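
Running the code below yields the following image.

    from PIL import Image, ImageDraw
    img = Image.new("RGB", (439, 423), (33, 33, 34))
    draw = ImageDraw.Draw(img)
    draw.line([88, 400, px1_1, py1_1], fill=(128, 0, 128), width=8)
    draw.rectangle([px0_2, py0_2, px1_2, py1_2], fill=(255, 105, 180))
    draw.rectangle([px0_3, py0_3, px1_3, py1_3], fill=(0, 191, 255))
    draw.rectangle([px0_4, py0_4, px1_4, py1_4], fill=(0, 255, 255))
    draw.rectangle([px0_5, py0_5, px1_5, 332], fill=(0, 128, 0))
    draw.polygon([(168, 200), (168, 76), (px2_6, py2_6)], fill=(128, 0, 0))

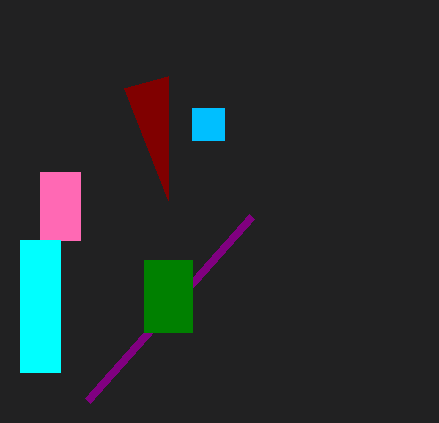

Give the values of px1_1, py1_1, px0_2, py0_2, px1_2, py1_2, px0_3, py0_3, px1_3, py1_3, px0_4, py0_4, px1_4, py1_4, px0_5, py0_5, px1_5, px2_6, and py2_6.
px1_1 = 252; py1_1 = 216; px0_2 = 40; py0_2 = 172; px1_2 = 80; py1_2 = 240; px0_3 = 192; py0_3 = 108; px1_3 = 224; py1_3 = 140; px0_4 = 20; py0_4 = 240; px1_4 = 60; py1_4 = 372; px0_5 = 144; py0_5 = 260; px1_5 = 192; px2_6 = 124; py2_6 = 88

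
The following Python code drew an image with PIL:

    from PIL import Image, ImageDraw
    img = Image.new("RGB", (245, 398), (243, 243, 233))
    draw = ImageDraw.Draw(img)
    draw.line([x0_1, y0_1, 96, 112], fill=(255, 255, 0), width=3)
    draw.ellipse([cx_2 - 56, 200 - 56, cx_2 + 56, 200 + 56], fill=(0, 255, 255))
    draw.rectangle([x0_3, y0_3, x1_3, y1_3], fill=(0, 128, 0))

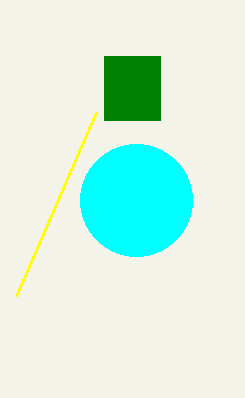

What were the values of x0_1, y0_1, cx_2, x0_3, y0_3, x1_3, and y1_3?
x0_1 = 16
y0_1 = 296
cx_2 = 136
x0_3 = 104
y0_3 = 56
x1_3 = 160
y1_3 = 120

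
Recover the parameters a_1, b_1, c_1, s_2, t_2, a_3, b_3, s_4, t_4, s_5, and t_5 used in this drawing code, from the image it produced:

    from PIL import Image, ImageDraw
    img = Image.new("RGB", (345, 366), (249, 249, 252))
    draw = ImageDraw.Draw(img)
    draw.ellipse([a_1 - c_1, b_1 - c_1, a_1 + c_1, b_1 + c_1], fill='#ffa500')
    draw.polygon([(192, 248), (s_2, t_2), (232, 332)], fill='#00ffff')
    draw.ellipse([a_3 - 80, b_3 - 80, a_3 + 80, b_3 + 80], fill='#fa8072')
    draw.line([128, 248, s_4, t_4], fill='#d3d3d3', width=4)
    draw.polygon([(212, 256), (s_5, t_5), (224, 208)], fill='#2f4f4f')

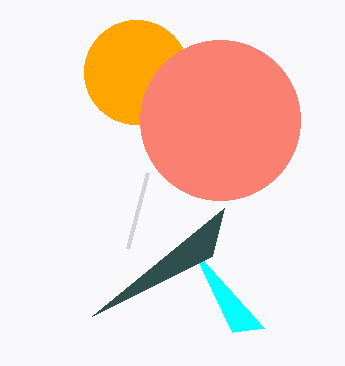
a_1 = 136, b_1 = 72, c_1 = 52, s_2 = 264, t_2 = 328, a_3 = 220, b_3 = 120, s_4 = 148, t_4 = 172, s_5 = 92, t_5 = 316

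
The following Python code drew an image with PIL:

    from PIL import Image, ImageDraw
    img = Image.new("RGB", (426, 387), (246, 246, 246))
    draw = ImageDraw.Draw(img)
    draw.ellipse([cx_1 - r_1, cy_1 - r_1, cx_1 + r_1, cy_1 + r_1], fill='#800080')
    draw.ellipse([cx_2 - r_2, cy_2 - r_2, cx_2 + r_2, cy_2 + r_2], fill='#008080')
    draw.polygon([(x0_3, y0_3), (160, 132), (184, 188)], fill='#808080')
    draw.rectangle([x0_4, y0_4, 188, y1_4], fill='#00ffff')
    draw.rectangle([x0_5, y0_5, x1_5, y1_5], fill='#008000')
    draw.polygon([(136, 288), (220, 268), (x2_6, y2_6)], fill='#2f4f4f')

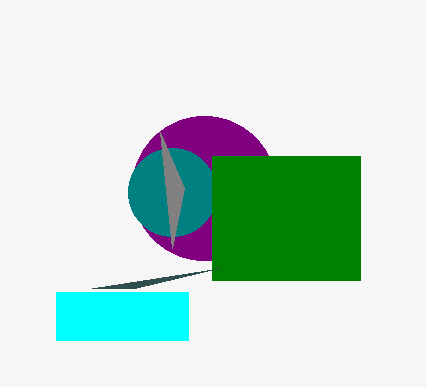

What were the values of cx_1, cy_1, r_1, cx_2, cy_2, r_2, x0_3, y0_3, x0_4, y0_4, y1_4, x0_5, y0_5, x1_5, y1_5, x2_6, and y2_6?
cx_1 = 204
cy_1 = 188
r_1 = 72
cx_2 = 172
cy_2 = 192
r_2 = 44
x0_3 = 172
y0_3 = 248
x0_4 = 56
y0_4 = 292
y1_4 = 340
x0_5 = 212
y0_5 = 156
x1_5 = 360
y1_5 = 280
x2_6 = 92
y2_6 = 288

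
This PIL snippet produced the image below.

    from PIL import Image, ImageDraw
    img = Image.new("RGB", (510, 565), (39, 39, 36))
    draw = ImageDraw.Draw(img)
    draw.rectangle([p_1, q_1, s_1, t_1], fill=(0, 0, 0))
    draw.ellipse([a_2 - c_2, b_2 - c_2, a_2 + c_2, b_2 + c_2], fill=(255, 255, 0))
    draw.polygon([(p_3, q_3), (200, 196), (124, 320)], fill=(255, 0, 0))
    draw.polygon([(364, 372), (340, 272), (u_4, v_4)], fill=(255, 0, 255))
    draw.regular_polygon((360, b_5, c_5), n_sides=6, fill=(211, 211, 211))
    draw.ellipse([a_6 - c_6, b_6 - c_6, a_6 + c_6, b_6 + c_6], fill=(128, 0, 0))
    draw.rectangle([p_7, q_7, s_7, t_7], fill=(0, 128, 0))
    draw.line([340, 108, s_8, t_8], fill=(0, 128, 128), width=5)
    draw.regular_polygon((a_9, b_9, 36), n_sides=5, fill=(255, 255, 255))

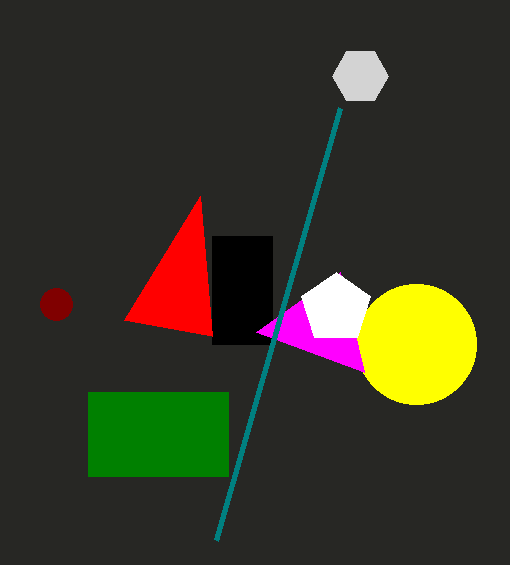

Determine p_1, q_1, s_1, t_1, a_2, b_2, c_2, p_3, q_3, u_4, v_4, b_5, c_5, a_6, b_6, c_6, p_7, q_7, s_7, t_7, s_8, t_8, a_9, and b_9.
p_1 = 212; q_1 = 236; s_1 = 272; t_1 = 344; a_2 = 416; b_2 = 344; c_2 = 60; p_3 = 212; q_3 = 336; u_4 = 256; v_4 = 332; b_5 = 76; c_5 = 28; a_6 = 56; b_6 = 304; c_6 = 16; p_7 = 88; q_7 = 392; s_7 = 228; t_7 = 476; s_8 = 216; t_8 = 540; a_9 = 336; b_9 = 308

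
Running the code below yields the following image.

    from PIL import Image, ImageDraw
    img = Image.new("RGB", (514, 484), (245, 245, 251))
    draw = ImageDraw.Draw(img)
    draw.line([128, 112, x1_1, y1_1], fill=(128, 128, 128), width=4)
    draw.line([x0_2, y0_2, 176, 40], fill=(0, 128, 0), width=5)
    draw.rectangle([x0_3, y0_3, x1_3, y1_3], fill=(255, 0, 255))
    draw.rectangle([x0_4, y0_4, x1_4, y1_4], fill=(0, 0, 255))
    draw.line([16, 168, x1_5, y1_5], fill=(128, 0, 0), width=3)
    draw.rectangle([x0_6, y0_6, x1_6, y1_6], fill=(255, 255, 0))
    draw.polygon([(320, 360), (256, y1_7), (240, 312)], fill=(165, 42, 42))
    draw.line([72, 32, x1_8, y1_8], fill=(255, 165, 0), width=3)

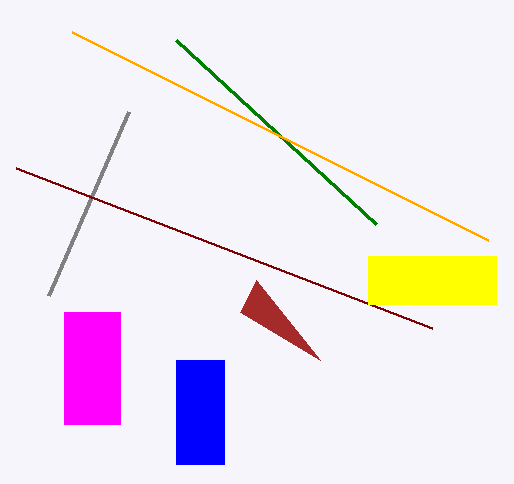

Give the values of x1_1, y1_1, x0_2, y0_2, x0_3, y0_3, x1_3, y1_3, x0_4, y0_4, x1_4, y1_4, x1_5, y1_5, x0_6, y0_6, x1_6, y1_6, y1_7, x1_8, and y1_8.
x1_1 = 48, y1_1 = 296, x0_2 = 376, y0_2 = 224, x0_3 = 64, y0_3 = 312, x1_3 = 120, y1_3 = 424, x0_4 = 176, y0_4 = 360, x1_4 = 224, y1_4 = 464, x1_5 = 432, y1_5 = 328, x0_6 = 368, y0_6 = 256, x1_6 = 496, y1_6 = 304, y1_7 = 280, x1_8 = 488, y1_8 = 240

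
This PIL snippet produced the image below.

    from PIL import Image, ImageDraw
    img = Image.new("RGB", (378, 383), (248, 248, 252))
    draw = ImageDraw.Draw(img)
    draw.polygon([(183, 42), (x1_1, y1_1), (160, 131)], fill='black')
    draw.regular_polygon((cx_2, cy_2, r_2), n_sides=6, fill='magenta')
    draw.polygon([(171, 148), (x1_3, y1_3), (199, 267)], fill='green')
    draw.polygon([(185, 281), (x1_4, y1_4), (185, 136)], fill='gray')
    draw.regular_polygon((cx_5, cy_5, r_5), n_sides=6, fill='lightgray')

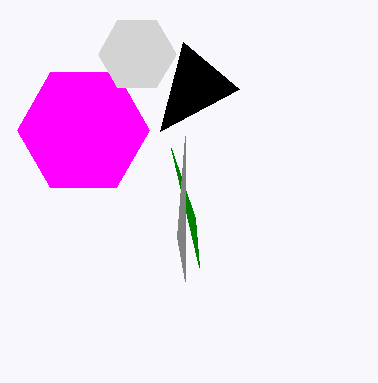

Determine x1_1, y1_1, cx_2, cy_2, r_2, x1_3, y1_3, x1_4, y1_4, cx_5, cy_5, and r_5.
x1_1 = 239; y1_1 = 89; cx_2 = 83; cy_2 = 130; r_2 = 66; x1_3 = 195; y1_3 = 218; x1_4 = 177; y1_4 = 237; cx_5 = 137; cy_5 = 54; r_5 = 39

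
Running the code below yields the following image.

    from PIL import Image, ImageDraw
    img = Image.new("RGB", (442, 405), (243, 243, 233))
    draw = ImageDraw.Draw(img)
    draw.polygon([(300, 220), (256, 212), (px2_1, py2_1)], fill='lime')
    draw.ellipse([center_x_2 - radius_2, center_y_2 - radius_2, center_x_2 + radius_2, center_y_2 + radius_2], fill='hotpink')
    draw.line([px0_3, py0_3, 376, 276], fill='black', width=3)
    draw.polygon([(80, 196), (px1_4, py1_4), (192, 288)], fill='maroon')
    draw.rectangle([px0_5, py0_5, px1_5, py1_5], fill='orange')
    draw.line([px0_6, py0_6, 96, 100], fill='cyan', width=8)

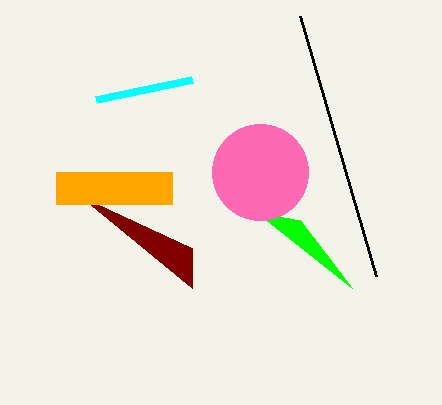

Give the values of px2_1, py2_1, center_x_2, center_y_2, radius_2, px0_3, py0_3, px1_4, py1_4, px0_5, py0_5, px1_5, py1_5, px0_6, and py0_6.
px2_1 = 352; py2_1 = 288; center_x_2 = 260; center_y_2 = 172; radius_2 = 48; px0_3 = 300; py0_3 = 16; px1_4 = 192; py1_4 = 248; px0_5 = 56; py0_5 = 172; px1_5 = 172; py1_5 = 204; px0_6 = 192; py0_6 = 80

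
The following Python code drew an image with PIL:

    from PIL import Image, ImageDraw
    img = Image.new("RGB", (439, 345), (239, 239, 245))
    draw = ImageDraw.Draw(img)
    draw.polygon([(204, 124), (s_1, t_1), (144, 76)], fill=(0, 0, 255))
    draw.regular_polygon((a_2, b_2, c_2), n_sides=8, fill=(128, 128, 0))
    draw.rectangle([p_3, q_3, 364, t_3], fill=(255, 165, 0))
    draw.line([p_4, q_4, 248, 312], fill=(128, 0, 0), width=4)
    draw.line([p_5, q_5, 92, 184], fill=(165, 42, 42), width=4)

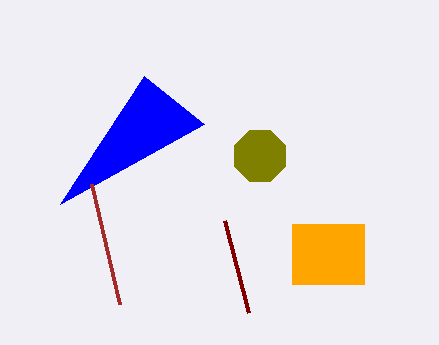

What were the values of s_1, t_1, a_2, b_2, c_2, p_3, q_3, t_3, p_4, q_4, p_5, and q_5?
s_1 = 60; t_1 = 204; a_2 = 260; b_2 = 156; c_2 = 28; p_3 = 292; q_3 = 224; t_3 = 284; p_4 = 224; q_4 = 220; p_5 = 120; q_5 = 304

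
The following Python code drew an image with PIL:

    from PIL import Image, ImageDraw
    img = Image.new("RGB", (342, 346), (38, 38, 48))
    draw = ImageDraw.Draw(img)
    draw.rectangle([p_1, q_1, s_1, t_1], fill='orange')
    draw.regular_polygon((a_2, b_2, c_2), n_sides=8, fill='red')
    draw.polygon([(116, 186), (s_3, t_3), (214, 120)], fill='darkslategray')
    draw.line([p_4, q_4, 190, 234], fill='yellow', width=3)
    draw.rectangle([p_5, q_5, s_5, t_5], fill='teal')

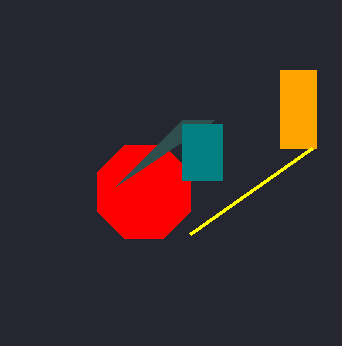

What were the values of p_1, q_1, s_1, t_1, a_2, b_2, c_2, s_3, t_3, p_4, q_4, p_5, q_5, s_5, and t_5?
p_1 = 280, q_1 = 70, s_1 = 316, t_1 = 148, a_2 = 144, b_2 = 192, c_2 = 50, s_3 = 182, t_3 = 120, p_4 = 312, q_4 = 148, p_5 = 182, q_5 = 124, s_5 = 222, t_5 = 180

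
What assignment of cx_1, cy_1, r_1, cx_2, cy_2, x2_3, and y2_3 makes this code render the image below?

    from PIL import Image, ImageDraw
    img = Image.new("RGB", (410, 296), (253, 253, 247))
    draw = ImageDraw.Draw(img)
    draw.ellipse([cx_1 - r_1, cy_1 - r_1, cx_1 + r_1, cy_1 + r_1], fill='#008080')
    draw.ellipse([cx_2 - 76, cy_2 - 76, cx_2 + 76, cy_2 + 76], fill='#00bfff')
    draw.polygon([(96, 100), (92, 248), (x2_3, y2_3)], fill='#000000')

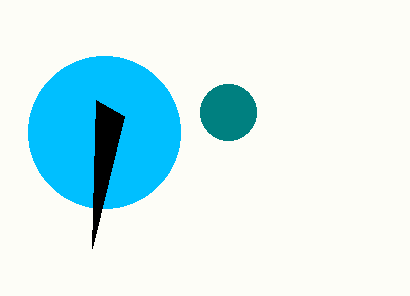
cx_1 = 228
cy_1 = 112
r_1 = 28
cx_2 = 104
cy_2 = 132
x2_3 = 124
y2_3 = 116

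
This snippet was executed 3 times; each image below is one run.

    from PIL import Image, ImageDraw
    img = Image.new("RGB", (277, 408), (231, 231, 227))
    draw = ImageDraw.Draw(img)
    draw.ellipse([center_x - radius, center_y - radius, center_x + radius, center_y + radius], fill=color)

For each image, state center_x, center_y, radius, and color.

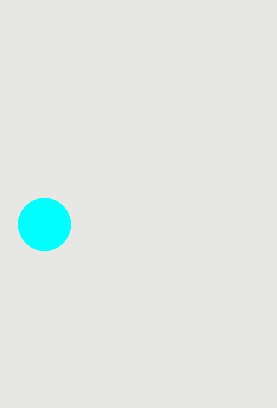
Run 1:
center_x = 44; center_y = 224; radius = 26; color = 'cyan'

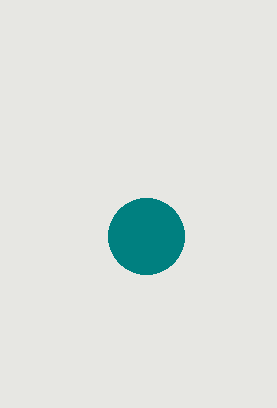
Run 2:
center_x = 146, center_y = 236, radius = 38, color = 'teal'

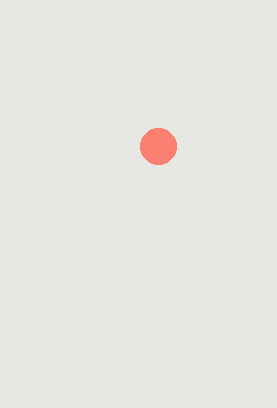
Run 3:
center_x = 158; center_y = 146; radius = 18; color = 'salmon'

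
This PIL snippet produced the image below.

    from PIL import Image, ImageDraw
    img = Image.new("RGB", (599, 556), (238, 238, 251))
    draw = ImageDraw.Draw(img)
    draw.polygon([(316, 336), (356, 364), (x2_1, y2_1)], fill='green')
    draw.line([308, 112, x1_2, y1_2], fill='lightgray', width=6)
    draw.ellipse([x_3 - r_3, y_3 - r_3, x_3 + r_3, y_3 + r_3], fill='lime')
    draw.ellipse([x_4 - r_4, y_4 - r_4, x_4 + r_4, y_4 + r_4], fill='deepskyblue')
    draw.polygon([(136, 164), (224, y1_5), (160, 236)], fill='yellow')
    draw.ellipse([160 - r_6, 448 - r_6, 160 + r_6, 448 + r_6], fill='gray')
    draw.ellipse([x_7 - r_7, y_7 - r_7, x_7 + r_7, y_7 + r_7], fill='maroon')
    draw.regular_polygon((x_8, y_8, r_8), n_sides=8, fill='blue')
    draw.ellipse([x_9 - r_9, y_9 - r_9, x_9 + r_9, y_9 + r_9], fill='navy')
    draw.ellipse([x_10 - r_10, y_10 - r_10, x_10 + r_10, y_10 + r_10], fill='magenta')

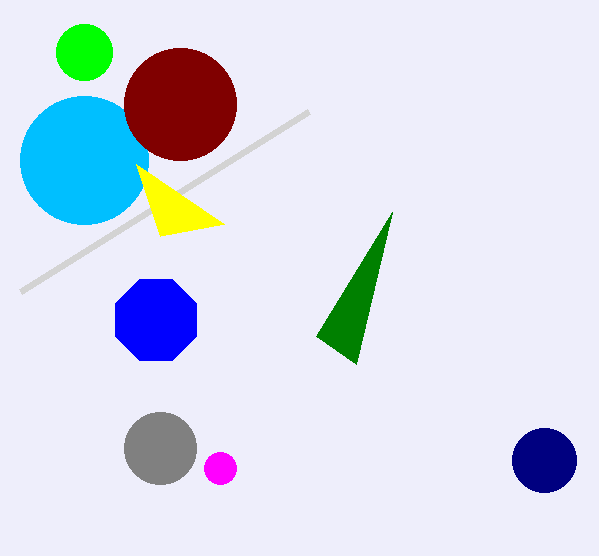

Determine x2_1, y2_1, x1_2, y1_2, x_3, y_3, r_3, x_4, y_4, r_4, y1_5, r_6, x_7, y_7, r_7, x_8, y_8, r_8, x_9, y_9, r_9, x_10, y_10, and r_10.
x2_1 = 392; y2_1 = 212; x1_2 = 20; y1_2 = 292; x_3 = 84; y_3 = 52; r_3 = 28; x_4 = 84; y_4 = 160; r_4 = 64; y1_5 = 224; r_6 = 36; x_7 = 180; y_7 = 104; r_7 = 56; x_8 = 156; y_8 = 320; r_8 = 44; x_9 = 544; y_9 = 460; r_9 = 32; x_10 = 220; y_10 = 468; r_10 = 16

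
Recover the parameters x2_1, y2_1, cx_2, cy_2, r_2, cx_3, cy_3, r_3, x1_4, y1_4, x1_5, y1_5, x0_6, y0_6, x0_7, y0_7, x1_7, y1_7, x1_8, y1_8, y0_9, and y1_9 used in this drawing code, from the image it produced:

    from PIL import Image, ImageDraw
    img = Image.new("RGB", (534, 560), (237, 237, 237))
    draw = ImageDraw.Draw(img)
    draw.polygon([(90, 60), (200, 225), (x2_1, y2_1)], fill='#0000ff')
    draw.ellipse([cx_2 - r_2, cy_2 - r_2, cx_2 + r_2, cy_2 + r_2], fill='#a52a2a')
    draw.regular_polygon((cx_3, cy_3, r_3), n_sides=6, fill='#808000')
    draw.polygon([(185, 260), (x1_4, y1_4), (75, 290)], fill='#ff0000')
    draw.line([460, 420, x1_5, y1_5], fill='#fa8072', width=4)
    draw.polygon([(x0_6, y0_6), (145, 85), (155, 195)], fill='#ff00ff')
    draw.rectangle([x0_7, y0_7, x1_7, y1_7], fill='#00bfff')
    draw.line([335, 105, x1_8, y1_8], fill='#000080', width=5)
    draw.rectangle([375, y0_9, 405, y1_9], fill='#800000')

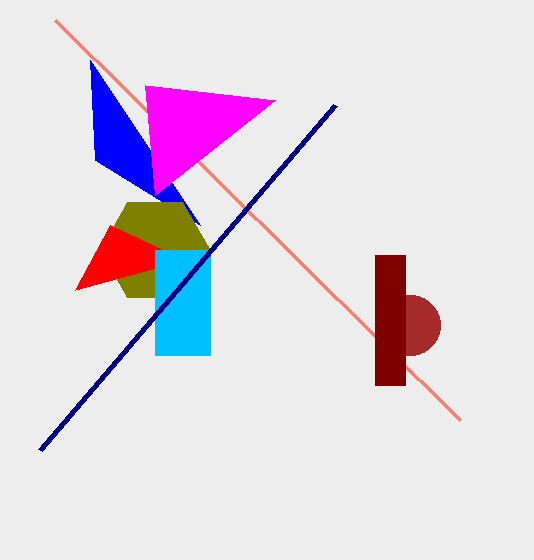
x2_1 = 95, y2_1 = 160, cx_2 = 410, cy_2 = 325, r_2 = 30, cx_3 = 155, cy_3 = 250, r_3 = 55, x1_4 = 110, y1_4 = 225, x1_5 = 55, y1_5 = 20, x0_6 = 275, y0_6 = 100, x0_7 = 155, y0_7 = 250, x1_7 = 210, y1_7 = 355, x1_8 = 40, y1_8 = 450, y0_9 = 255, y1_9 = 385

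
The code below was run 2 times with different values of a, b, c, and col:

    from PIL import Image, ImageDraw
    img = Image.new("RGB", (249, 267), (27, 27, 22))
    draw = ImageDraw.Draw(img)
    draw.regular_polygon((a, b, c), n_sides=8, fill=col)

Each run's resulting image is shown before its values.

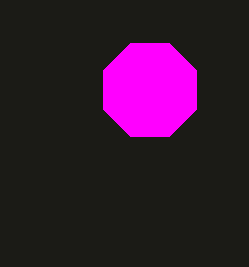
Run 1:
a = 150; b = 90; c = 50; col = 'magenta'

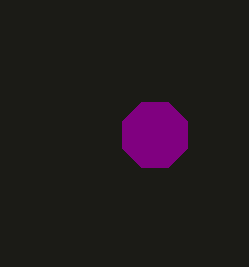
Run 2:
a = 155; b = 135; c = 35; col = 'purple'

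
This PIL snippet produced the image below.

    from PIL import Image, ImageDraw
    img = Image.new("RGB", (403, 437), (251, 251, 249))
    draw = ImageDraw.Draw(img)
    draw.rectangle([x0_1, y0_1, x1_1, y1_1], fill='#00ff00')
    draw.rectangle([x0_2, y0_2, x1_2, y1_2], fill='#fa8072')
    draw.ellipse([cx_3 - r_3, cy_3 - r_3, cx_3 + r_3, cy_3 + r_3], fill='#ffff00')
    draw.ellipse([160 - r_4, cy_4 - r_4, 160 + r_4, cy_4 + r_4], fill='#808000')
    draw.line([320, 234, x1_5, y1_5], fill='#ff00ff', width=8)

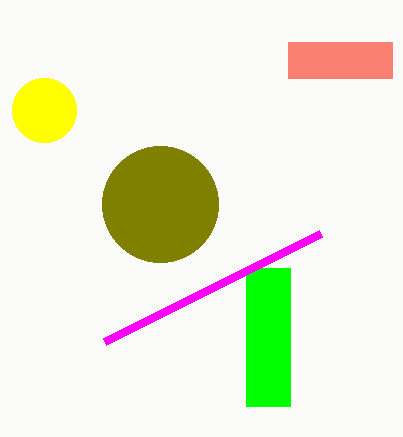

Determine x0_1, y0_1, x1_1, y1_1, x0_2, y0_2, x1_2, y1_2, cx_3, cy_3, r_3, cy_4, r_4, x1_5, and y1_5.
x0_1 = 246
y0_1 = 268
x1_1 = 290
y1_1 = 406
x0_2 = 288
y0_2 = 42
x1_2 = 392
y1_2 = 78
cx_3 = 44
cy_3 = 110
r_3 = 32
cy_4 = 204
r_4 = 58
x1_5 = 104
y1_5 = 342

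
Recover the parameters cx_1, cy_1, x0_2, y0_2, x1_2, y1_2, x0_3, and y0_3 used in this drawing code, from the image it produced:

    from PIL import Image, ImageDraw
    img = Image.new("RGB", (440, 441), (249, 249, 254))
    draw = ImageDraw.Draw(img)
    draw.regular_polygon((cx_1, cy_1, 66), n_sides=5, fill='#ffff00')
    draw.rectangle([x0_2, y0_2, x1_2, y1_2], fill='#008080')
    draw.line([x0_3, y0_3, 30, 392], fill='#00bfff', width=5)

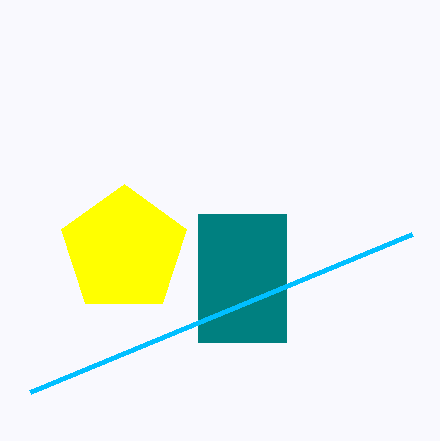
cx_1 = 124, cy_1 = 250, x0_2 = 198, y0_2 = 214, x1_2 = 286, y1_2 = 342, x0_3 = 412, y0_3 = 234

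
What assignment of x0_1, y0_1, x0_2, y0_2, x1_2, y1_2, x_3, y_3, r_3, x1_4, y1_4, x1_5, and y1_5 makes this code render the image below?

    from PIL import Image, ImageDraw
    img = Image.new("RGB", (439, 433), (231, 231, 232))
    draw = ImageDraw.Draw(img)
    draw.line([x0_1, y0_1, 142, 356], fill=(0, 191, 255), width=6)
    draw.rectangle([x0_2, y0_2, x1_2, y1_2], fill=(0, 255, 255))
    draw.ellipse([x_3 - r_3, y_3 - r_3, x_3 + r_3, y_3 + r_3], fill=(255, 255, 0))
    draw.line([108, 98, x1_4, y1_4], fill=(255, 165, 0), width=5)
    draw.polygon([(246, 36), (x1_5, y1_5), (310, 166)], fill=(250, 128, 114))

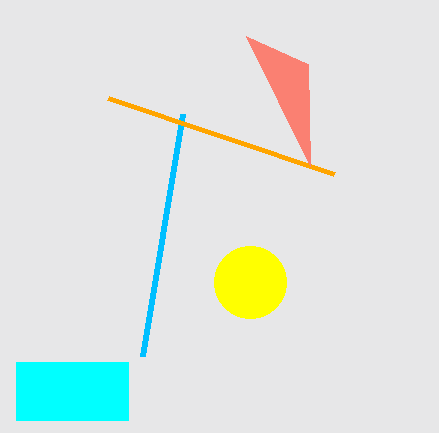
x0_1 = 182
y0_1 = 114
x0_2 = 16
y0_2 = 362
x1_2 = 128
y1_2 = 420
x_3 = 250
y_3 = 282
r_3 = 36
x1_4 = 334
y1_4 = 174
x1_5 = 308
y1_5 = 64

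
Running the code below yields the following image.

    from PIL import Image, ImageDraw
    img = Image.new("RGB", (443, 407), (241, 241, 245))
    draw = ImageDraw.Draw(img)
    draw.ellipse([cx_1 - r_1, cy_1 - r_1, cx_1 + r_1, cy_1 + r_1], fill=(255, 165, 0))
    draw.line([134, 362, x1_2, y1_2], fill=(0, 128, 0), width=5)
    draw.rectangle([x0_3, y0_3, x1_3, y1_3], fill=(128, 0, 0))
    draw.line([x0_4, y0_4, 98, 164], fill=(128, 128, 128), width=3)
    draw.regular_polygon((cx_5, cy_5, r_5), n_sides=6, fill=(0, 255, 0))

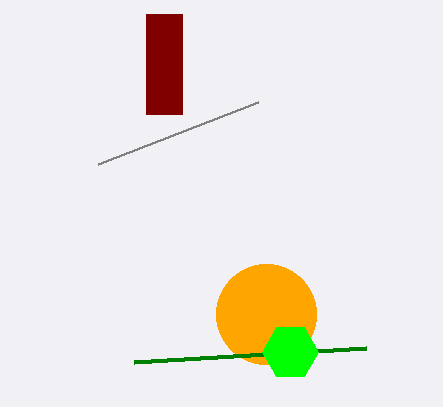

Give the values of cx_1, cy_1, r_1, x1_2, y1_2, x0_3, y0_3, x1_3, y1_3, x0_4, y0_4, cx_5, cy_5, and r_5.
cx_1 = 266
cy_1 = 314
r_1 = 50
x1_2 = 366
y1_2 = 348
x0_3 = 146
y0_3 = 14
x1_3 = 182
y1_3 = 114
x0_4 = 258
y0_4 = 102
cx_5 = 290
cy_5 = 352
r_5 = 28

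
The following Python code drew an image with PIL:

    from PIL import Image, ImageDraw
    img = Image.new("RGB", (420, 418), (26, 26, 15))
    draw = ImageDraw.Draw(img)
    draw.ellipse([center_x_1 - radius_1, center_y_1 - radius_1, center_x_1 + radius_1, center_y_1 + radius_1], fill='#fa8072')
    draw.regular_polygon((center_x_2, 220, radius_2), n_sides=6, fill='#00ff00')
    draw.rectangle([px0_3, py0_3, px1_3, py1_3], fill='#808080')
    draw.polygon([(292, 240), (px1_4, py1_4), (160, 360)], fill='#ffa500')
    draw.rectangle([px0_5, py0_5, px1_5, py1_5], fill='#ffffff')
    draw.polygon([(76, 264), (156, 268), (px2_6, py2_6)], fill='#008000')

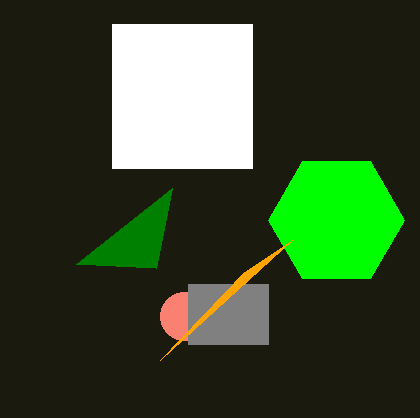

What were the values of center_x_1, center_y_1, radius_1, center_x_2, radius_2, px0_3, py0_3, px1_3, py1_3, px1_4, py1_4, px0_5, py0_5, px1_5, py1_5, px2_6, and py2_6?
center_x_1 = 184
center_y_1 = 316
radius_1 = 24
center_x_2 = 336
radius_2 = 68
px0_3 = 188
py0_3 = 284
px1_3 = 268
py1_3 = 344
px1_4 = 244
py1_4 = 272
px0_5 = 112
py0_5 = 24
px1_5 = 252
py1_5 = 168
px2_6 = 172
py2_6 = 188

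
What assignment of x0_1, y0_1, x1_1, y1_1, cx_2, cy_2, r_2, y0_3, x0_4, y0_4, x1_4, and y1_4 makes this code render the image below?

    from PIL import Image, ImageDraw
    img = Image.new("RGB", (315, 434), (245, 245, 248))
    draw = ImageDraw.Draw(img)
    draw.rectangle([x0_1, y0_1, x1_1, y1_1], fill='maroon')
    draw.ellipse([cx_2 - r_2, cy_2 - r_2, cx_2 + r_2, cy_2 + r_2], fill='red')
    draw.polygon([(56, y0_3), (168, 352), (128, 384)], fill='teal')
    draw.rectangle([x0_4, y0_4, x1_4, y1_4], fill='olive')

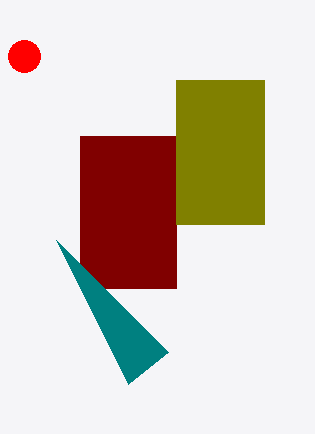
x0_1 = 80; y0_1 = 136; x1_1 = 176; y1_1 = 288; cx_2 = 24; cy_2 = 56; r_2 = 16; y0_3 = 240; x0_4 = 176; y0_4 = 80; x1_4 = 264; y1_4 = 224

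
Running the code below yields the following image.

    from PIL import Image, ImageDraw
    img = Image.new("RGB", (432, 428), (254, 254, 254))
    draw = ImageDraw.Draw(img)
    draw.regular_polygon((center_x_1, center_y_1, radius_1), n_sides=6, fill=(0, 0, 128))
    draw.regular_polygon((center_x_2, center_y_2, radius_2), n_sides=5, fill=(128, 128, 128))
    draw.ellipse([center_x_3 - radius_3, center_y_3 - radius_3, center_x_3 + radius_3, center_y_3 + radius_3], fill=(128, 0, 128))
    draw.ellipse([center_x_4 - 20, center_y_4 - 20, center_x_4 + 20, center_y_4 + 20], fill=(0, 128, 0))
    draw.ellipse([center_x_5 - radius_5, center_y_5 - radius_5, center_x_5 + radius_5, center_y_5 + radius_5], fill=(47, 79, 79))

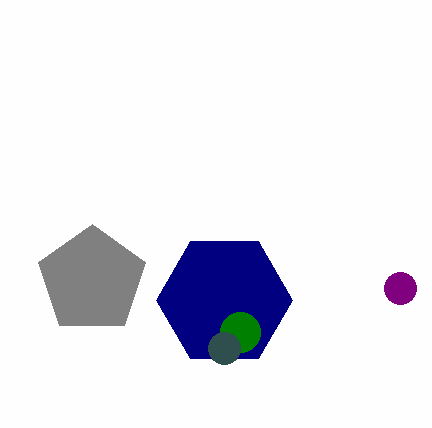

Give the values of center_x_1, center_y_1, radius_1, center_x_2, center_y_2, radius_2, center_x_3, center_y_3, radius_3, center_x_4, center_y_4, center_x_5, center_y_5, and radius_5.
center_x_1 = 224, center_y_1 = 300, radius_1 = 68, center_x_2 = 92, center_y_2 = 280, radius_2 = 56, center_x_3 = 400, center_y_3 = 288, radius_3 = 16, center_x_4 = 240, center_y_4 = 332, center_x_5 = 224, center_y_5 = 348, radius_5 = 16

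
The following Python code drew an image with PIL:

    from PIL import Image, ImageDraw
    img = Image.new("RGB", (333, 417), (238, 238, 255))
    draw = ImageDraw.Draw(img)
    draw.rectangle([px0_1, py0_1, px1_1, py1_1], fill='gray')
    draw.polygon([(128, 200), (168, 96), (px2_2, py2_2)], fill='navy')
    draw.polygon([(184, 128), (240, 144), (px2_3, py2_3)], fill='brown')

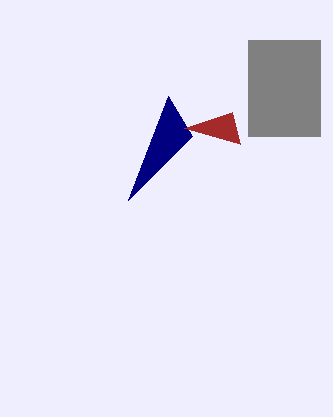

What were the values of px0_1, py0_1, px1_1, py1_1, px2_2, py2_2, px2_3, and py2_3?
px0_1 = 248, py0_1 = 40, px1_1 = 320, py1_1 = 136, px2_2 = 192, py2_2 = 136, px2_3 = 232, py2_3 = 112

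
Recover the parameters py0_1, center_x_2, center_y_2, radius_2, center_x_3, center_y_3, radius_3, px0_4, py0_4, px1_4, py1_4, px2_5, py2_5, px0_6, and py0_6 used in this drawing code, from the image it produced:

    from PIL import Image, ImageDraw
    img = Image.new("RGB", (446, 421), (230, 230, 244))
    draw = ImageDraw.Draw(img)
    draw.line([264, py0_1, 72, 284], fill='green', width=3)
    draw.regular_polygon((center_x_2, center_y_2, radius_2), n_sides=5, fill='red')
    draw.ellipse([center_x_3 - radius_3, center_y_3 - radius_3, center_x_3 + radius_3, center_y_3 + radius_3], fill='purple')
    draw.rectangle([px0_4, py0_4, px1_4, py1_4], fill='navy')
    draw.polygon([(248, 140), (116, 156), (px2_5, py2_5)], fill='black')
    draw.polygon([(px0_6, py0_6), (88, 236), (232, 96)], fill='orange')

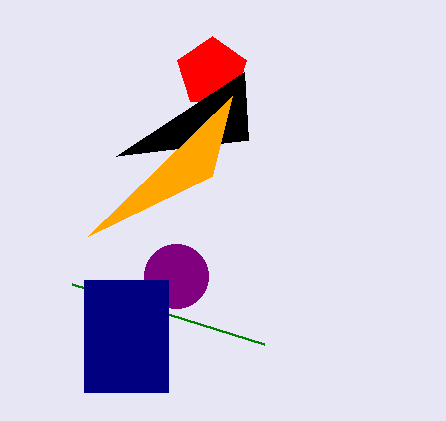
py0_1 = 344; center_x_2 = 212; center_y_2 = 72; radius_2 = 36; center_x_3 = 176; center_y_3 = 276; radius_3 = 32; px0_4 = 84; py0_4 = 280; px1_4 = 168; py1_4 = 392; px2_5 = 244; py2_5 = 72; px0_6 = 212; py0_6 = 176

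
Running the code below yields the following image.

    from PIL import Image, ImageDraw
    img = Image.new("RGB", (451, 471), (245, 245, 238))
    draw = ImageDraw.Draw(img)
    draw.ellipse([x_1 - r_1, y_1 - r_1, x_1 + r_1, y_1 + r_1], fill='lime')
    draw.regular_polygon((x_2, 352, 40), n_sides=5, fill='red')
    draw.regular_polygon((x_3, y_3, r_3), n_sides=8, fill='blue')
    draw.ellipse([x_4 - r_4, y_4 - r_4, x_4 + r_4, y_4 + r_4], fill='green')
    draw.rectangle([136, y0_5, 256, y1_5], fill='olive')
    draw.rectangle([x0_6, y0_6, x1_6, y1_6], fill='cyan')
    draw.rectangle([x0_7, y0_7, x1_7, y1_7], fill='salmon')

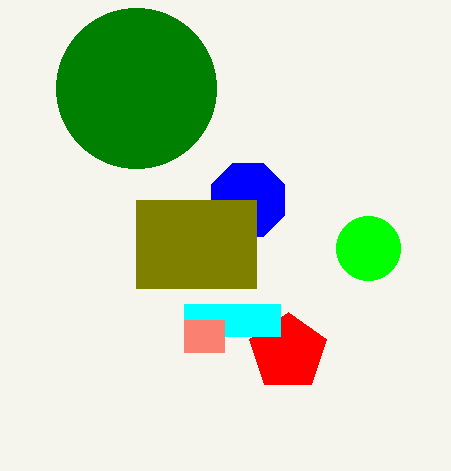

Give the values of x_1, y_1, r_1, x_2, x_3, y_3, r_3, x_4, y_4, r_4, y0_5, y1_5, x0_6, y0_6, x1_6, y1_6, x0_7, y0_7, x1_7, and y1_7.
x_1 = 368
y_1 = 248
r_1 = 32
x_2 = 288
x_3 = 248
y_3 = 200
r_3 = 40
x_4 = 136
y_4 = 88
r_4 = 80
y0_5 = 200
y1_5 = 288
x0_6 = 184
y0_6 = 304
x1_6 = 280
y1_6 = 336
x0_7 = 184
y0_7 = 320
x1_7 = 224
y1_7 = 352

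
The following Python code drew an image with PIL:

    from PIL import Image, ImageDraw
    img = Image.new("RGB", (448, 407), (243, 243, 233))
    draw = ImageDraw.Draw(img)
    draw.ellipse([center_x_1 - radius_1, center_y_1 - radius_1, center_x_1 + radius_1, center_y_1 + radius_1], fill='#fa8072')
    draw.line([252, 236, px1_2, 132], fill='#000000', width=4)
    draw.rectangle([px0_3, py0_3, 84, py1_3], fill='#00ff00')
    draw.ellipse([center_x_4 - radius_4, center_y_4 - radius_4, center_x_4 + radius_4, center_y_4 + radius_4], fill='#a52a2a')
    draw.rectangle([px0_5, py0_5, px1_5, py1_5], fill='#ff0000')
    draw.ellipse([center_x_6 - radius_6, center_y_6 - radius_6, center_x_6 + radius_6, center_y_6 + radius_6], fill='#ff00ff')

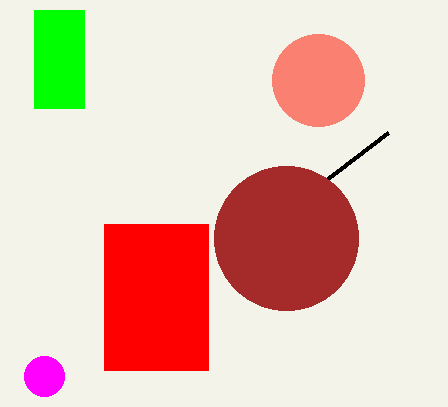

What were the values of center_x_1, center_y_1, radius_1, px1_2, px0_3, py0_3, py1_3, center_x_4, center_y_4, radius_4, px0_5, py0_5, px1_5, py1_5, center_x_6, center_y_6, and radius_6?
center_x_1 = 318; center_y_1 = 80; radius_1 = 46; px1_2 = 388; px0_3 = 34; py0_3 = 10; py1_3 = 108; center_x_4 = 286; center_y_4 = 238; radius_4 = 72; px0_5 = 104; py0_5 = 224; px1_5 = 208; py1_5 = 370; center_x_6 = 44; center_y_6 = 376; radius_6 = 20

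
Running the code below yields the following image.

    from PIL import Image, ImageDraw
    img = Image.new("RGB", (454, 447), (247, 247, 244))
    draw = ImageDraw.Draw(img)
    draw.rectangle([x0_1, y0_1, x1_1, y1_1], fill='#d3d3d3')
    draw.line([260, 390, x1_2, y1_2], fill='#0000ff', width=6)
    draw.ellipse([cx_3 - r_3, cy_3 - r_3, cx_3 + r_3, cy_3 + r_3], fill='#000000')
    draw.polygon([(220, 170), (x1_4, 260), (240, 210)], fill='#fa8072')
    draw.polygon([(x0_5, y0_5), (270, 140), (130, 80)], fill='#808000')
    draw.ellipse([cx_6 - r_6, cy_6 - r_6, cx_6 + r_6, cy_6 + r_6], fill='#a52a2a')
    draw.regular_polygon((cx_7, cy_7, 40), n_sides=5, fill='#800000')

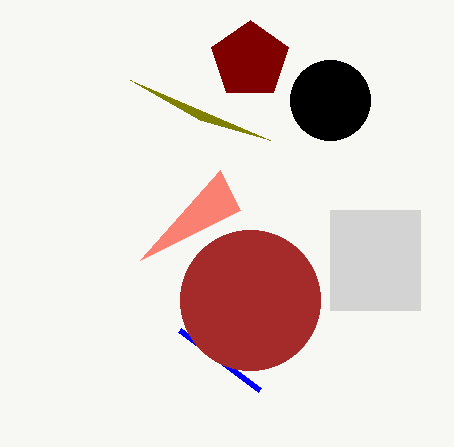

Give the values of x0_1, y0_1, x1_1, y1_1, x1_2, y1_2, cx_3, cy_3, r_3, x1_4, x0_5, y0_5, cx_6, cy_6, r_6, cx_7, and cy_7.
x0_1 = 330, y0_1 = 210, x1_1 = 420, y1_1 = 310, x1_2 = 180, y1_2 = 330, cx_3 = 330, cy_3 = 100, r_3 = 40, x1_4 = 140, x0_5 = 200, y0_5 = 120, cx_6 = 250, cy_6 = 300, r_6 = 70, cx_7 = 250, cy_7 = 60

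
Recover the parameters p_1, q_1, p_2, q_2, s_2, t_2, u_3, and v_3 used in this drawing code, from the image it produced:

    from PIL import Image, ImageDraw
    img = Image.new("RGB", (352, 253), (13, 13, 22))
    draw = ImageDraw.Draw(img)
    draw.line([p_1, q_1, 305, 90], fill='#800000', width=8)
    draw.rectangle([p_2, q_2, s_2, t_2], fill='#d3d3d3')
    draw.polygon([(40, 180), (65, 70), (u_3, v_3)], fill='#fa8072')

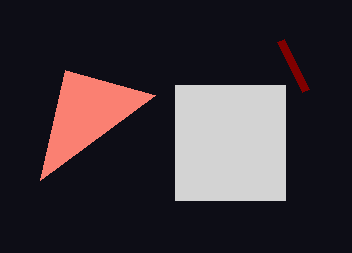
p_1 = 280; q_1 = 40; p_2 = 175; q_2 = 85; s_2 = 285; t_2 = 200; u_3 = 155; v_3 = 95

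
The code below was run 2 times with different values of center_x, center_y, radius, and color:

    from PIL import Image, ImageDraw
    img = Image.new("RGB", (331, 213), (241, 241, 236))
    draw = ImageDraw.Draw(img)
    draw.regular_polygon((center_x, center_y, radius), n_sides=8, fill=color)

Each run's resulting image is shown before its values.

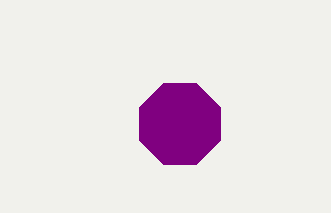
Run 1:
center_x = 180; center_y = 124; radius = 44; color = 'purple'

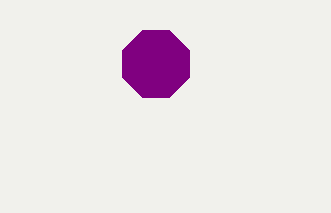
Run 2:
center_x = 156, center_y = 64, radius = 36, color = 'purple'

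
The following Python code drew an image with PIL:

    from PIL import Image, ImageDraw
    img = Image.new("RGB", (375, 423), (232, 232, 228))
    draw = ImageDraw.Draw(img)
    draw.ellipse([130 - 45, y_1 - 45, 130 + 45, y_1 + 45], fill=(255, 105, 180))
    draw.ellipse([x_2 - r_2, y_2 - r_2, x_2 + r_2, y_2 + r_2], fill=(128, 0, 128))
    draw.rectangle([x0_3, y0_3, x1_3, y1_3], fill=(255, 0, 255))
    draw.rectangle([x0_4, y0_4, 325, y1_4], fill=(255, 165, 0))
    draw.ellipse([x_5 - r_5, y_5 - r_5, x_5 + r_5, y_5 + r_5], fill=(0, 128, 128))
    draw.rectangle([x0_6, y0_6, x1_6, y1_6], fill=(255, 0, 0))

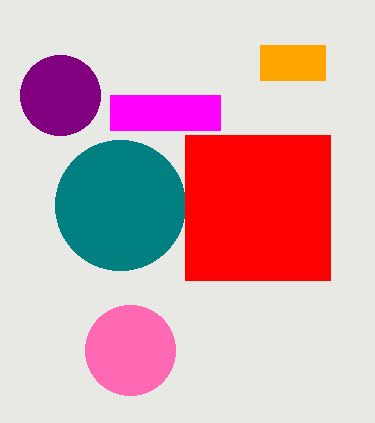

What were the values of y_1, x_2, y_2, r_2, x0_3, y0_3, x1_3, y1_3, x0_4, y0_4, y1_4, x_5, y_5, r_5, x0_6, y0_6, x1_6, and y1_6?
y_1 = 350
x_2 = 60
y_2 = 95
r_2 = 40
x0_3 = 110
y0_3 = 95
x1_3 = 220
y1_3 = 130
x0_4 = 260
y0_4 = 45
y1_4 = 80
x_5 = 120
y_5 = 205
r_5 = 65
x0_6 = 185
y0_6 = 135
x1_6 = 330
y1_6 = 280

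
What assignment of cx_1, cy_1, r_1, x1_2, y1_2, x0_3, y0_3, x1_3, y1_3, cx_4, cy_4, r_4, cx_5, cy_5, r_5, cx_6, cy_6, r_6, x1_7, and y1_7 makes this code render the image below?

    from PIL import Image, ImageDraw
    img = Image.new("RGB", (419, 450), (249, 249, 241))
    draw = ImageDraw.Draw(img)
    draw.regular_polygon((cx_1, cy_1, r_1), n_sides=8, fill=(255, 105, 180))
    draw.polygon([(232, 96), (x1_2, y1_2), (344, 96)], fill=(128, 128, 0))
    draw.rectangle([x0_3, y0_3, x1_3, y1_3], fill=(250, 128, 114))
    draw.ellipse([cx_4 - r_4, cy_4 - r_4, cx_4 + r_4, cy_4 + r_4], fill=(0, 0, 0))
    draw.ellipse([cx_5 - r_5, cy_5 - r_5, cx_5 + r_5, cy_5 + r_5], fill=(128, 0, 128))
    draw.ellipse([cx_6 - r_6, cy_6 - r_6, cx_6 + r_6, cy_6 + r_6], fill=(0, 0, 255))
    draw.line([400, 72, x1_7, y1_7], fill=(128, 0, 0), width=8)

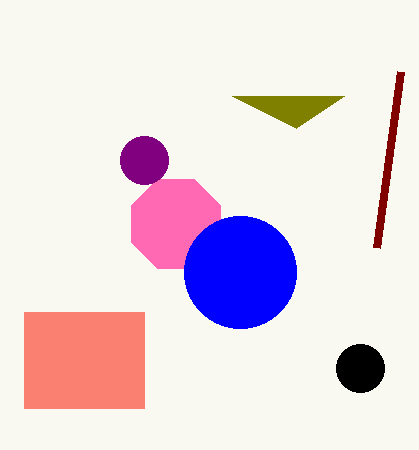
cx_1 = 176; cy_1 = 224; r_1 = 48; x1_2 = 296; y1_2 = 128; x0_3 = 24; y0_3 = 312; x1_3 = 144; y1_3 = 408; cx_4 = 360; cy_4 = 368; r_4 = 24; cx_5 = 144; cy_5 = 160; r_5 = 24; cx_6 = 240; cy_6 = 272; r_6 = 56; x1_7 = 376; y1_7 = 248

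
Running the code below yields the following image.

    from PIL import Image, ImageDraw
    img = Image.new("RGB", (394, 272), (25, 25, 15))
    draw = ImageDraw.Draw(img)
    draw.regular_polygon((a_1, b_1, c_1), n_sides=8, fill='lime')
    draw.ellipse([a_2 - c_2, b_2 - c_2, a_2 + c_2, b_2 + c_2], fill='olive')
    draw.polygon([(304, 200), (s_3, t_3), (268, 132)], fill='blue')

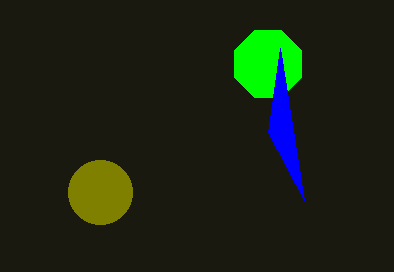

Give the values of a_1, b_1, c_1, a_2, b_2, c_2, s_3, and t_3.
a_1 = 268
b_1 = 64
c_1 = 36
a_2 = 100
b_2 = 192
c_2 = 32
s_3 = 280
t_3 = 48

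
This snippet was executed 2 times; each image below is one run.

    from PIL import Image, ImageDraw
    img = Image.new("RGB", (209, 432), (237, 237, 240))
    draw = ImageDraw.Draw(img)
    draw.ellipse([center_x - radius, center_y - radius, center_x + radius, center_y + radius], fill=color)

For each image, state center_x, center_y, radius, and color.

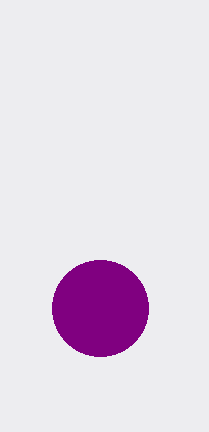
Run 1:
center_x = 100
center_y = 308
radius = 48
color = 'purple'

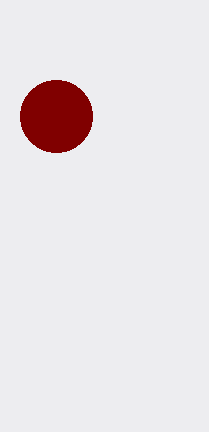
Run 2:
center_x = 56
center_y = 116
radius = 36
color = 'maroon'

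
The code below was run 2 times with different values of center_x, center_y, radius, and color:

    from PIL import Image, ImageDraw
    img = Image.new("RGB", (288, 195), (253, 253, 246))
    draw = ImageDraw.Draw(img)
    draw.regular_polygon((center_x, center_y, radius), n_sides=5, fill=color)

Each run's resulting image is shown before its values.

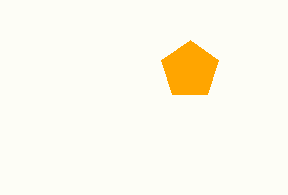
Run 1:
center_x = 190; center_y = 70; radius = 30; color = 'orange'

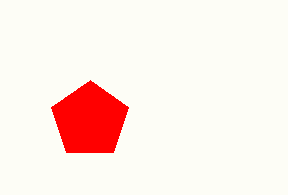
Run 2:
center_x = 90; center_y = 120; radius = 40; color = 'red'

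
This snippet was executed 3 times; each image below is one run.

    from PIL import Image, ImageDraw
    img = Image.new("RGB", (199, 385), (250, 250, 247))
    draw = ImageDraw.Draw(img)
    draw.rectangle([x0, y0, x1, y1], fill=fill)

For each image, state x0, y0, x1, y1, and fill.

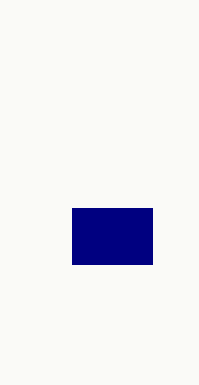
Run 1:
x0 = 72; y0 = 208; x1 = 152; y1 = 264; fill = 'navy'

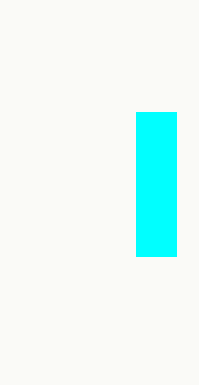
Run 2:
x0 = 136, y0 = 112, x1 = 176, y1 = 256, fill = 'cyan'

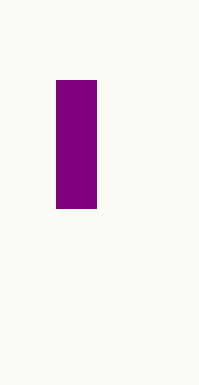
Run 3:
x0 = 56, y0 = 80, x1 = 96, y1 = 208, fill = 'purple'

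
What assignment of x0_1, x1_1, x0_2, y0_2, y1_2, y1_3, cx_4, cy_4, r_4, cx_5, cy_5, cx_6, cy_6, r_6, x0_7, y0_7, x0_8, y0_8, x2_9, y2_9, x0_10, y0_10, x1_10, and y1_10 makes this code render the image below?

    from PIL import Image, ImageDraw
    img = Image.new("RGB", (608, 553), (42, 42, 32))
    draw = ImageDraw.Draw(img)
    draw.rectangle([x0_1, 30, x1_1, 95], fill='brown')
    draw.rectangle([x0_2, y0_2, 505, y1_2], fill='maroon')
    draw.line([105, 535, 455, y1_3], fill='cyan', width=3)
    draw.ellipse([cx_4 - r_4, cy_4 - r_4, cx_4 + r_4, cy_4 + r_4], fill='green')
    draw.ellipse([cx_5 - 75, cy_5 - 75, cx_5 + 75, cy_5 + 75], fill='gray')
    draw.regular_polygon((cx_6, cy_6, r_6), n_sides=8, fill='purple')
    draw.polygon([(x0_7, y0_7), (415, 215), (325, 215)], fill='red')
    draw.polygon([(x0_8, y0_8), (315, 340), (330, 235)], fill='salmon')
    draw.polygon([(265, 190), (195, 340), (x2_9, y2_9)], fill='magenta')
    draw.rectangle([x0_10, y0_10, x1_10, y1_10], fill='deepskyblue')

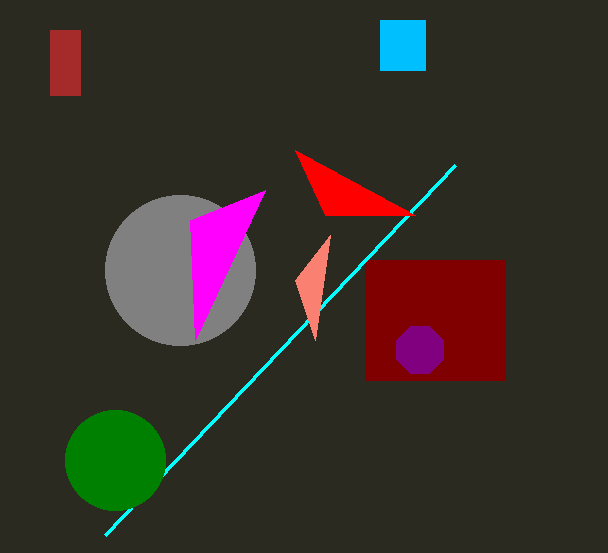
x0_1 = 50; x1_1 = 80; x0_2 = 365; y0_2 = 260; y1_2 = 380; y1_3 = 165; cx_4 = 115; cy_4 = 460; r_4 = 50; cx_5 = 180; cy_5 = 270; cx_6 = 420; cy_6 = 350; r_6 = 25; x0_7 = 295; y0_7 = 150; x0_8 = 295; y0_8 = 280; x2_9 = 190; y2_9 = 220; x0_10 = 380; y0_10 = 20; x1_10 = 425; y1_10 = 70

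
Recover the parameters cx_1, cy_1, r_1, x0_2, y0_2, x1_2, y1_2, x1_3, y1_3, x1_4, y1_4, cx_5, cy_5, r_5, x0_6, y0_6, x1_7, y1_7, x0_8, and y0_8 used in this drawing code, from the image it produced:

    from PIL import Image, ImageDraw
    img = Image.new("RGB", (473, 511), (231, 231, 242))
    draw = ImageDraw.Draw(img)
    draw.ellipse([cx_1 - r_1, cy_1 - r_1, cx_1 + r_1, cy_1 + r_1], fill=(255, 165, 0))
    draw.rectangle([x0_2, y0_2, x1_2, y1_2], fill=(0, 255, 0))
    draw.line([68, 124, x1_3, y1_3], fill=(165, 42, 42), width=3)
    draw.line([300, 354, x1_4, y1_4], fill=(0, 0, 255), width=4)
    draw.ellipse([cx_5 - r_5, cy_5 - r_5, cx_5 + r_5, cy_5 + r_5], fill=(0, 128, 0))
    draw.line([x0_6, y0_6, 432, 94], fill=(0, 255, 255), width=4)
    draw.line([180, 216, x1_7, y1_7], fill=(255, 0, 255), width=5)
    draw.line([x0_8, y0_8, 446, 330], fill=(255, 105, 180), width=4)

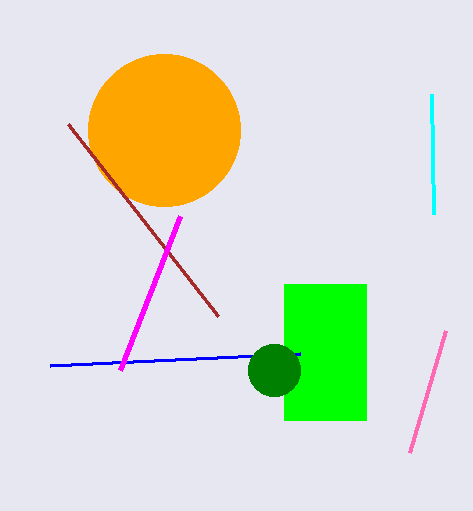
cx_1 = 164, cy_1 = 130, r_1 = 76, x0_2 = 284, y0_2 = 284, x1_2 = 366, y1_2 = 420, x1_3 = 218, y1_3 = 316, x1_4 = 50, y1_4 = 366, cx_5 = 274, cy_5 = 370, r_5 = 26, x0_6 = 434, y0_6 = 214, x1_7 = 120, y1_7 = 370, x0_8 = 410, y0_8 = 452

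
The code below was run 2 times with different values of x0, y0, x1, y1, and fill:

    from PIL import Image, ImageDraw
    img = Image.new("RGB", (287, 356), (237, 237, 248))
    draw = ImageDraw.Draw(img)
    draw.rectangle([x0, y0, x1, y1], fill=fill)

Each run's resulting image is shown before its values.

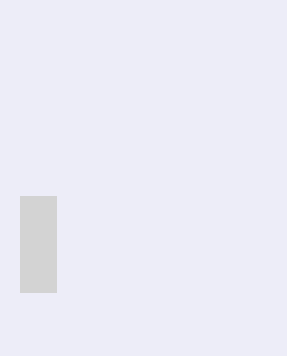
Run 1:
x0 = 20
y0 = 196
x1 = 56
y1 = 292
fill = 'lightgray'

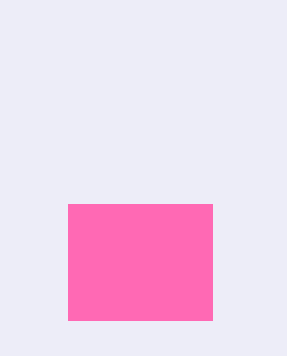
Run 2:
x0 = 68
y0 = 204
x1 = 212
y1 = 320
fill = 'hotpink'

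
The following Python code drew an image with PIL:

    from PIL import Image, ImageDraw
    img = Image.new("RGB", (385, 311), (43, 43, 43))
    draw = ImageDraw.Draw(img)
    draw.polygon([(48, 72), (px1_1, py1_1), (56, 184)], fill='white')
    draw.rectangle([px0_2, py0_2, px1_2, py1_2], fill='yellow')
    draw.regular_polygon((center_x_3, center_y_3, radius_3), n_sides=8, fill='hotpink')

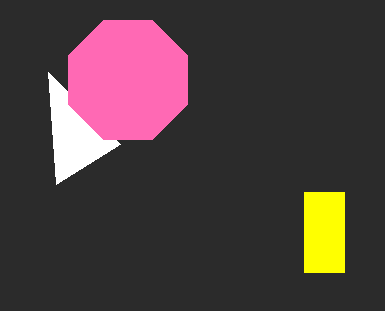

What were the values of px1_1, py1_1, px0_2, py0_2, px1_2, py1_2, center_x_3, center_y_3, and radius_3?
px1_1 = 120, py1_1 = 144, px0_2 = 304, py0_2 = 192, px1_2 = 344, py1_2 = 272, center_x_3 = 128, center_y_3 = 80, radius_3 = 64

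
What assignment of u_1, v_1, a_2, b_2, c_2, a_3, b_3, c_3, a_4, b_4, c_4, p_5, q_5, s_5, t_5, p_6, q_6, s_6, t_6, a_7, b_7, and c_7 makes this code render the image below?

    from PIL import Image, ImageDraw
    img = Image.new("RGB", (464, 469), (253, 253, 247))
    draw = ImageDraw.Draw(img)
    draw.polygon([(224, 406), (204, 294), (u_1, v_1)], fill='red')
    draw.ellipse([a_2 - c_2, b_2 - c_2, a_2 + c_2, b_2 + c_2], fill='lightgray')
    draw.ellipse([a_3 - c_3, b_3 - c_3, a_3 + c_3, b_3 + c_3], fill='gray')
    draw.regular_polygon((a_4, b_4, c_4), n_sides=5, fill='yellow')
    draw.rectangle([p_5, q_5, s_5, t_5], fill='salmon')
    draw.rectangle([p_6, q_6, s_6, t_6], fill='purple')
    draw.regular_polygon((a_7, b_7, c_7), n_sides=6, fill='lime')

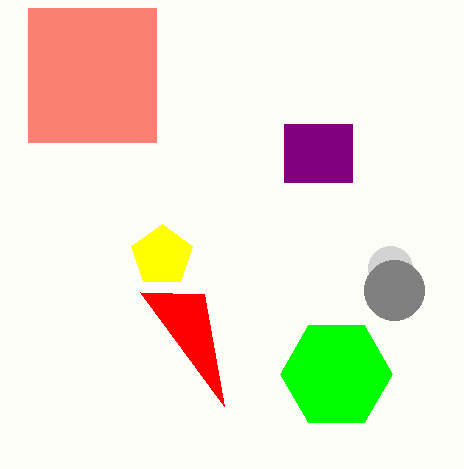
u_1 = 140
v_1 = 292
a_2 = 390
b_2 = 268
c_2 = 22
a_3 = 394
b_3 = 290
c_3 = 30
a_4 = 162
b_4 = 256
c_4 = 32
p_5 = 28
q_5 = 8
s_5 = 156
t_5 = 142
p_6 = 284
q_6 = 124
s_6 = 352
t_6 = 182
a_7 = 336
b_7 = 374
c_7 = 56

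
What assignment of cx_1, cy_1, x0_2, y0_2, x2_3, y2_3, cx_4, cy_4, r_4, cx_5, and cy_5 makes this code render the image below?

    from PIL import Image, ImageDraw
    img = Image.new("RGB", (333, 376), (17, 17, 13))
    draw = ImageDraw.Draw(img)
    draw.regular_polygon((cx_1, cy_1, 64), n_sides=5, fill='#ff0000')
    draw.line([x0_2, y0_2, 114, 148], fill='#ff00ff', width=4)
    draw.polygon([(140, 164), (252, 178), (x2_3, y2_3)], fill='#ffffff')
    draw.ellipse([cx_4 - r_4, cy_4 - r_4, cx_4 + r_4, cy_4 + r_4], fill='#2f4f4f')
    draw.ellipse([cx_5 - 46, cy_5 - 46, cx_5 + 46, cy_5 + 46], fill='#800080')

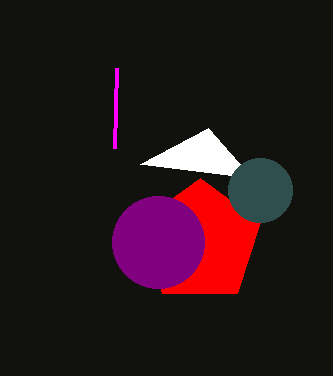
cx_1 = 200, cy_1 = 242, x0_2 = 116, y0_2 = 68, x2_3 = 208, y2_3 = 128, cx_4 = 260, cy_4 = 190, r_4 = 32, cx_5 = 158, cy_5 = 242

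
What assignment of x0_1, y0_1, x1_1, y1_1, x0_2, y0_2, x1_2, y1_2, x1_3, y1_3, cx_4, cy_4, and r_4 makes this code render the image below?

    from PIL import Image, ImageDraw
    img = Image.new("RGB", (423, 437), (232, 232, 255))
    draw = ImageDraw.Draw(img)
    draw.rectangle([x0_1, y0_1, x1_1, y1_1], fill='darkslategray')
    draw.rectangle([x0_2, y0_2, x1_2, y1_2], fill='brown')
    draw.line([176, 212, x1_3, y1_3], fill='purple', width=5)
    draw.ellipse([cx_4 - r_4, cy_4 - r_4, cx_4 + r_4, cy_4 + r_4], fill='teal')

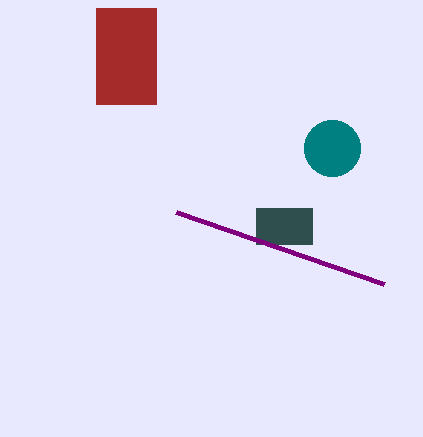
x0_1 = 256; y0_1 = 208; x1_1 = 312; y1_1 = 244; x0_2 = 96; y0_2 = 8; x1_2 = 156; y1_2 = 104; x1_3 = 384; y1_3 = 284; cx_4 = 332; cy_4 = 148; r_4 = 28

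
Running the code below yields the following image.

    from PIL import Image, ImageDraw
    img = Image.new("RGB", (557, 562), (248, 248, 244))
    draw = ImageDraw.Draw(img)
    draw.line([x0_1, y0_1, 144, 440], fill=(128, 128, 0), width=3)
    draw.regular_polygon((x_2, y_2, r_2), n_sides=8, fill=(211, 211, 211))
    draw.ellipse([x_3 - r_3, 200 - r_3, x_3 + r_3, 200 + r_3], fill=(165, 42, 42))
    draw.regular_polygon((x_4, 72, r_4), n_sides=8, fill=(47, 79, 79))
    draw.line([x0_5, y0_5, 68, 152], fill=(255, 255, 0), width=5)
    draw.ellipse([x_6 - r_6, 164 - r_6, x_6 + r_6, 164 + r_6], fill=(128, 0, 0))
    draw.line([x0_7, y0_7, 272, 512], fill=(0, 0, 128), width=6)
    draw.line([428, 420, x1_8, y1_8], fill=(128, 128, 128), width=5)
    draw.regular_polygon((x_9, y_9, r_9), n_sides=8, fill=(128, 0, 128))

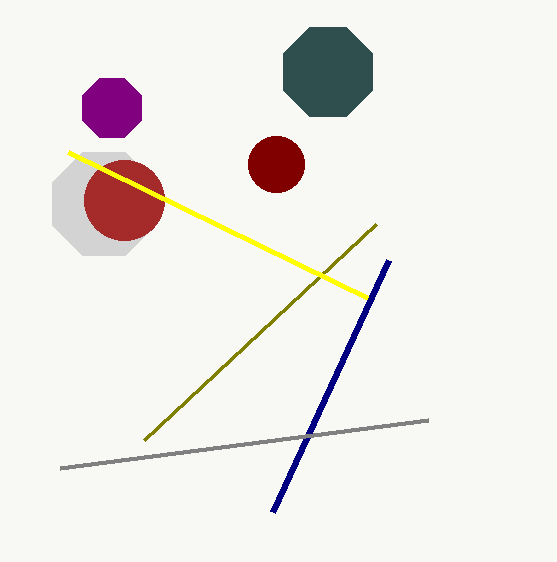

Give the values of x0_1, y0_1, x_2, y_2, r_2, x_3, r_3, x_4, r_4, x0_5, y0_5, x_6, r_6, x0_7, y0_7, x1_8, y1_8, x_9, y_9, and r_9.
x0_1 = 376
y0_1 = 224
x_2 = 104
y_2 = 204
r_2 = 56
x_3 = 124
r_3 = 40
x_4 = 328
r_4 = 48
x0_5 = 372
y0_5 = 300
x_6 = 276
r_6 = 28
x0_7 = 388
y0_7 = 260
x1_8 = 60
y1_8 = 468
x_9 = 112
y_9 = 108
r_9 = 32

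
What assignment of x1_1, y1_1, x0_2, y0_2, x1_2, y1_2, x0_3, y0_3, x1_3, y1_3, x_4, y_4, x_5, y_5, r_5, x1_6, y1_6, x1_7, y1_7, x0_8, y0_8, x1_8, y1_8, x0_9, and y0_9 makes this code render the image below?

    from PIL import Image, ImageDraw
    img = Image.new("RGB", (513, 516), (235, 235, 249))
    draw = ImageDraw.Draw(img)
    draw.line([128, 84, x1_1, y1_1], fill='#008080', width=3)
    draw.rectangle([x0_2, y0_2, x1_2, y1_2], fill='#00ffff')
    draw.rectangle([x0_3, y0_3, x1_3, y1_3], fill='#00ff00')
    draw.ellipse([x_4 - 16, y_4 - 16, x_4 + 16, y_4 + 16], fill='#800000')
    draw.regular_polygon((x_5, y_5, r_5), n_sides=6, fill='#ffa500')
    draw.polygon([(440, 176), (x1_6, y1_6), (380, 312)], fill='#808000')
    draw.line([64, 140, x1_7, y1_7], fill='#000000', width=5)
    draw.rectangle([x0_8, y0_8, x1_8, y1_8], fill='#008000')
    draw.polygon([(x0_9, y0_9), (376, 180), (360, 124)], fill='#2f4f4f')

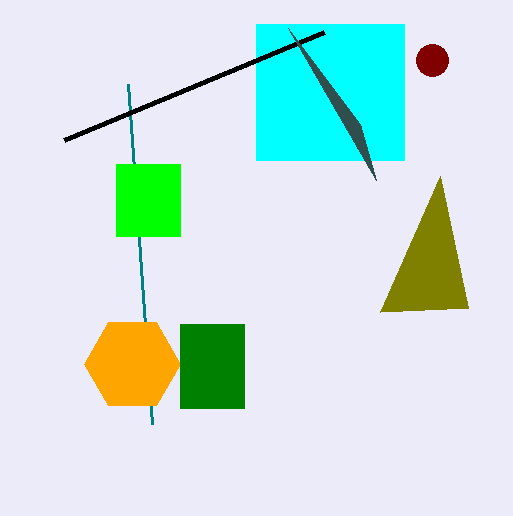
x1_1 = 152; y1_1 = 424; x0_2 = 256; y0_2 = 24; x1_2 = 404; y1_2 = 160; x0_3 = 116; y0_3 = 164; x1_3 = 180; y1_3 = 236; x_4 = 432; y_4 = 60; x_5 = 132; y_5 = 364; r_5 = 48; x1_6 = 468; y1_6 = 308; x1_7 = 324; y1_7 = 32; x0_8 = 180; y0_8 = 324; x1_8 = 244; y1_8 = 408; x0_9 = 288; y0_9 = 28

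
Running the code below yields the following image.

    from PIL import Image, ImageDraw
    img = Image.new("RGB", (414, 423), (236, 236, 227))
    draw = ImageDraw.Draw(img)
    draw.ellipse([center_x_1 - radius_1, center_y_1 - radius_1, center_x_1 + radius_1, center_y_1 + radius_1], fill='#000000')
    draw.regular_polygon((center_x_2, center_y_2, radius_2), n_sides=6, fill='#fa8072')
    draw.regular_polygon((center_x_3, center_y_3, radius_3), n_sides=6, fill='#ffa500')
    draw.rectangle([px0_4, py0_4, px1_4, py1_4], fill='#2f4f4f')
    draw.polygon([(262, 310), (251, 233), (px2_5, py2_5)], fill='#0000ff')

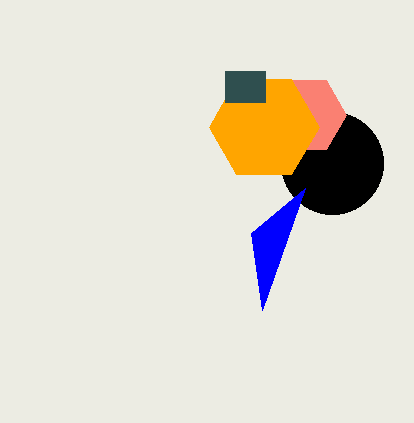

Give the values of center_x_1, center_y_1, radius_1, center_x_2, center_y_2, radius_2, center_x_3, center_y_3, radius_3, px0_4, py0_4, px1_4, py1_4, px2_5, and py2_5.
center_x_1 = 332
center_y_1 = 163
radius_1 = 51
center_x_2 = 306
center_y_2 = 115
radius_2 = 40
center_x_3 = 264
center_y_3 = 127
radius_3 = 55
px0_4 = 225
py0_4 = 71
px1_4 = 265
py1_4 = 102
px2_5 = 305
py2_5 = 188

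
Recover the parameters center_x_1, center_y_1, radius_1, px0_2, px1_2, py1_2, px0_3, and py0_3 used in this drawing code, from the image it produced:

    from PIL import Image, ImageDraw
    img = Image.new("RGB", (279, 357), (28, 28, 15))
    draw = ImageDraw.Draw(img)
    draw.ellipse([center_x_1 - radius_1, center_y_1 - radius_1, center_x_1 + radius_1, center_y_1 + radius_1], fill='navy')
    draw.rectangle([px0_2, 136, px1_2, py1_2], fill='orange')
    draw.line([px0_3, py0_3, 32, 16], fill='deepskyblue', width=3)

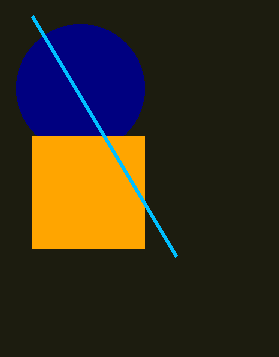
center_x_1 = 80, center_y_1 = 88, radius_1 = 64, px0_2 = 32, px1_2 = 144, py1_2 = 248, px0_3 = 176, py0_3 = 256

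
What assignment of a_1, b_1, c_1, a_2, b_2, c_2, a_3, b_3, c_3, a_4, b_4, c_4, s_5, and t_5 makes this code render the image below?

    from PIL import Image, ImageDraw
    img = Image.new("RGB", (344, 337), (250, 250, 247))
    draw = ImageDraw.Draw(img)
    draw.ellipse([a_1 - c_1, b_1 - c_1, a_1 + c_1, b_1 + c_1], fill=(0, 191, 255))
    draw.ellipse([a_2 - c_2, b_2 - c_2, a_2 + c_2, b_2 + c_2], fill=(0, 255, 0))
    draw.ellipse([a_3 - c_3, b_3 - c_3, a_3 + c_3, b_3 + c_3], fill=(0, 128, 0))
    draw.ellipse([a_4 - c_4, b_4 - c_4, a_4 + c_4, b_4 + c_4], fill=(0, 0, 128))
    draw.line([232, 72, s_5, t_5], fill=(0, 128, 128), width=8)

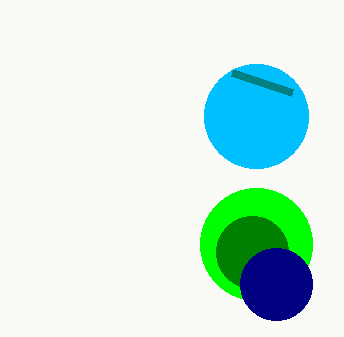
a_1 = 256
b_1 = 116
c_1 = 52
a_2 = 256
b_2 = 244
c_2 = 56
a_3 = 252
b_3 = 252
c_3 = 36
a_4 = 276
b_4 = 284
c_4 = 36
s_5 = 292
t_5 = 92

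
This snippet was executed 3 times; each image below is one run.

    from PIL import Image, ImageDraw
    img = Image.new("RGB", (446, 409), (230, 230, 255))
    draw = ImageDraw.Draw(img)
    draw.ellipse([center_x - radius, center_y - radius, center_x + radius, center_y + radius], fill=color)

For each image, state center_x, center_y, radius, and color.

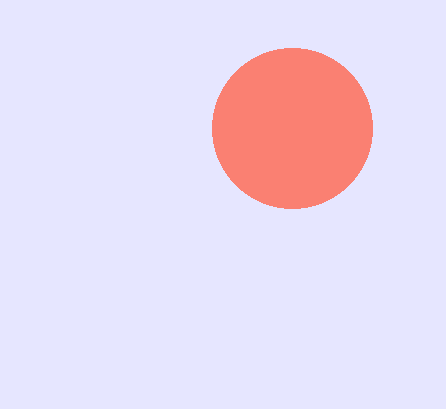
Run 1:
center_x = 292
center_y = 128
radius = 80
color = 'salmon'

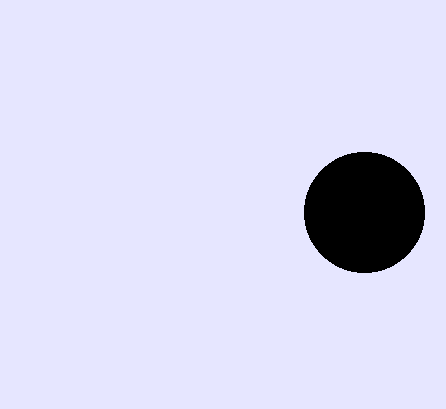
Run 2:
center_x = 364; center_y = 212; radius = 60; color = 'black'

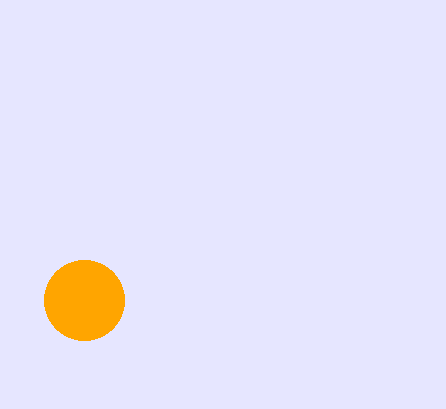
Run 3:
center_x = 84; center_y = 300; radius = 40; color = 'orange'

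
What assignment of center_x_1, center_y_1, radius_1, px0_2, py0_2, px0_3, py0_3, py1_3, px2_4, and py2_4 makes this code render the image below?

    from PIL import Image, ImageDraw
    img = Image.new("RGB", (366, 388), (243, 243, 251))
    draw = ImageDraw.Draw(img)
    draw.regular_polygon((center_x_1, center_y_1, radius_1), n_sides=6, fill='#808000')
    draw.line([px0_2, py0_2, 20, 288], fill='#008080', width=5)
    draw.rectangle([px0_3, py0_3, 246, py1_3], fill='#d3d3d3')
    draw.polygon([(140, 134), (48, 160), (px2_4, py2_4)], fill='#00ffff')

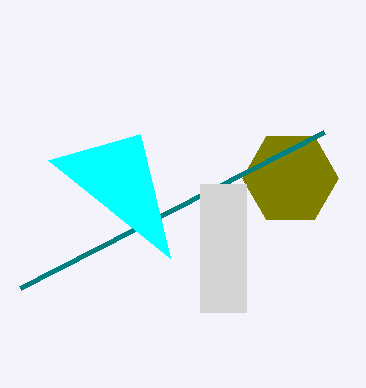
center_x_1 = 290; center_y_1 = 178; radius_1 = 48; px0_2 = 324; py0_2 = 132; px0_3 = 200; py0_3 = 184; py1_3 = 312; px2_4 = 170; py2_4 = 258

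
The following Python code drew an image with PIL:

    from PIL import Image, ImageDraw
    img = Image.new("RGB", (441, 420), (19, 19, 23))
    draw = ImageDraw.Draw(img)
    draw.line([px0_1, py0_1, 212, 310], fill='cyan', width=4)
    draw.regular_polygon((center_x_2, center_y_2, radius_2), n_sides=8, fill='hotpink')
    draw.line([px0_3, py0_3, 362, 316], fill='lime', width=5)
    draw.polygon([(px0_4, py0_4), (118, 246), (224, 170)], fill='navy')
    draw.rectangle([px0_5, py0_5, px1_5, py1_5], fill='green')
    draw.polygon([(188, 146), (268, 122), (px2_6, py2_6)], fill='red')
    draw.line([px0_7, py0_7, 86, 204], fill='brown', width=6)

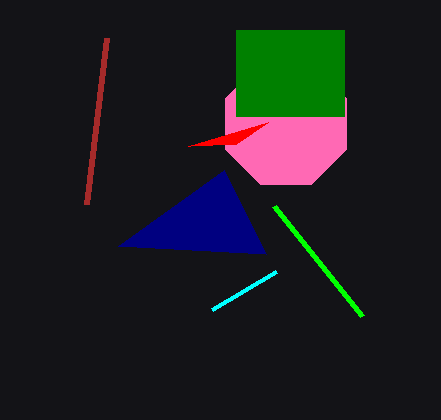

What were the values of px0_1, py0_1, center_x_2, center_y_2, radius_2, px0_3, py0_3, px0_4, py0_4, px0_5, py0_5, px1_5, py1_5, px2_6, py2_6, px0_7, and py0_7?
px0_1 = 276
py0_1 = 272
center_x_2 = 286
center_y_2 = 124
radius_2 = 66
px0_3 = 274
py0_3 = 206
px0_4 = 266
py0_4 = 254
px0_5 = 236
py0_5 = 30
px1_5 = 344
py1_5 = 116
px2_6 = 236
py2_6 = 144
px0_7 = 106
py0_7 = 38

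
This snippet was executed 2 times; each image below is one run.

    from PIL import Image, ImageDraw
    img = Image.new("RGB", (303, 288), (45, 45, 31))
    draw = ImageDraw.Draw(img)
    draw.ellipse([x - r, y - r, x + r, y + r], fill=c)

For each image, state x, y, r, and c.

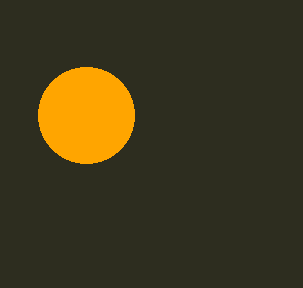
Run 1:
x = 86; y = 115; r = 48; c = 'orange'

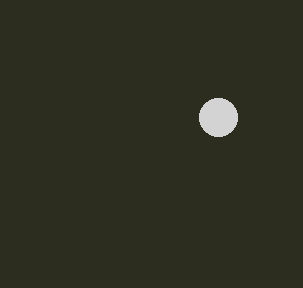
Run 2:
x = 218
y = 117
r = 19
c = 'lightgray'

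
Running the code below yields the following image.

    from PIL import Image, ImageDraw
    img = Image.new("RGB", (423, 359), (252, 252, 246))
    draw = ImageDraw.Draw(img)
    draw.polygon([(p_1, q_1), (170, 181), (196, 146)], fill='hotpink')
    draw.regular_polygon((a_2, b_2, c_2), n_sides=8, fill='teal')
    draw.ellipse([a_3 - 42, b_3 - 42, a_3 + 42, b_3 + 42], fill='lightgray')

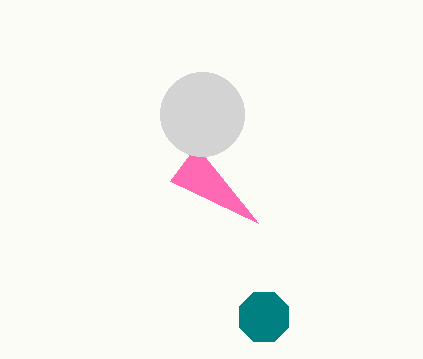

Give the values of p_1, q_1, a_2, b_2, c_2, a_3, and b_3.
p_1 = 258
q_1 = 223
a_2 = 264
b_2 = 317
c_2 = 27
a_3 = 202
b_3 = 114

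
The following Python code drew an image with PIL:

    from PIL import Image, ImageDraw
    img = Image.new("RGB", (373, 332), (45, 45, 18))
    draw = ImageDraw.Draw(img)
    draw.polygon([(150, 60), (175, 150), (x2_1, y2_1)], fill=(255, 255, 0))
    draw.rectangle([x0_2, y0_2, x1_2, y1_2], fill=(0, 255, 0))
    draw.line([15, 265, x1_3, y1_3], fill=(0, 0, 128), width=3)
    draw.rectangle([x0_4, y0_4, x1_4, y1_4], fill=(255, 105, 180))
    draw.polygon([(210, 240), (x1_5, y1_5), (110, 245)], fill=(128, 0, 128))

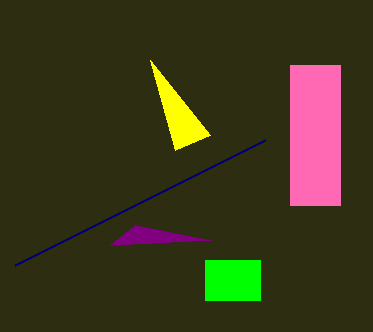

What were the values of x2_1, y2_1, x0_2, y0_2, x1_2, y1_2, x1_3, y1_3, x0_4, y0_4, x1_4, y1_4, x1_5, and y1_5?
x2_1 = 210
y2_1 = 135
x0_2 = 205
y0_2 = 260
x1_2 = 260
y1_2 = 300
x1_3 = 265
y1_3 = 140
x0_4 = 290
y0_4 = 65
x1_4 = 340
y1_4 = 205
x1_5 = 135
y1_5 = 225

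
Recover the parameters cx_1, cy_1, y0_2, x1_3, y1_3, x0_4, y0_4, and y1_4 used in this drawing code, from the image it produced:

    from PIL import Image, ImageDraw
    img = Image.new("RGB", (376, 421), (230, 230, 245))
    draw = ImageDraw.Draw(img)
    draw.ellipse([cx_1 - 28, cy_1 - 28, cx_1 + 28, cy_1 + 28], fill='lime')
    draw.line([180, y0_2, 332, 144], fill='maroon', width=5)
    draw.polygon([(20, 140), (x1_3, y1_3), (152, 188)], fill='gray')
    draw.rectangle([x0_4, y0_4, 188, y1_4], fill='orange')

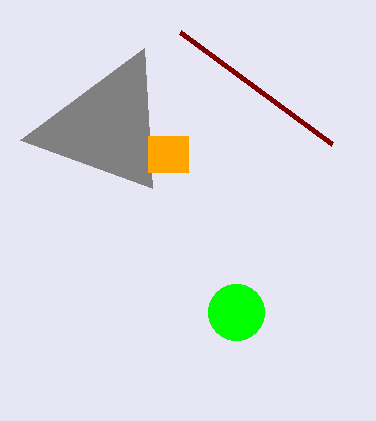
cx_1 = 236
cy_1 = 312
y0_2 = 32
x1_3 = 144
y1_3 = 48
x0_4 = 148
y0_4 = 136
y1_4 = 172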